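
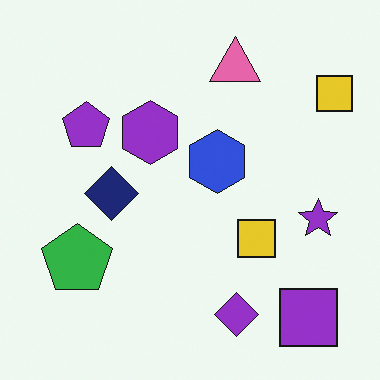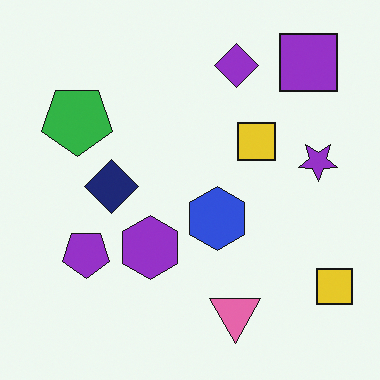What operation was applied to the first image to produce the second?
The image was flipped vertically (top ↔ bottom).

The purple square is in the bottom-right of the first image and the top-right of the second — shapes on opposite sides of the horizontal midline have swapped in a mirror flip.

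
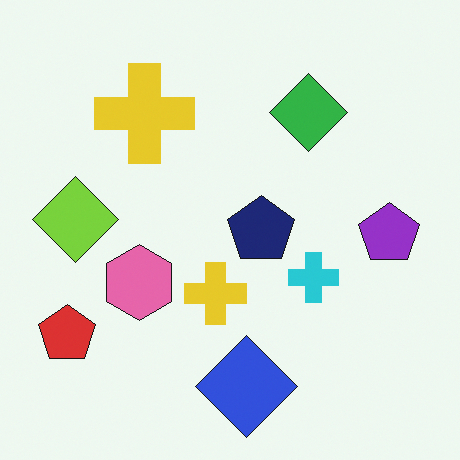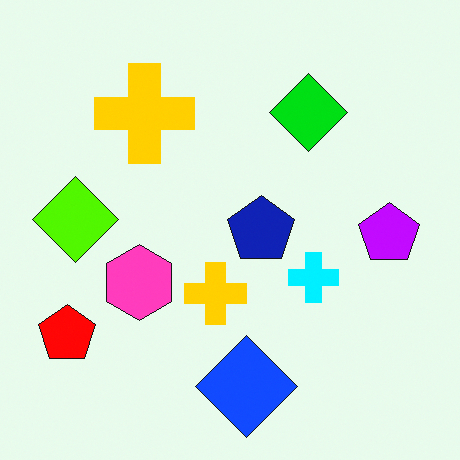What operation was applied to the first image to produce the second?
The image was heavily oversaturated.

All colors are more vivid — a global saturation change.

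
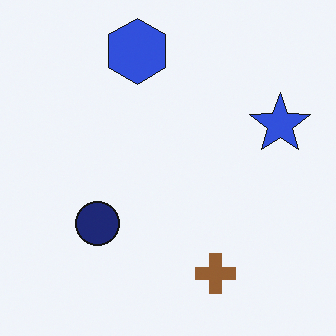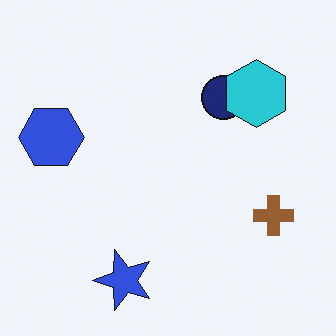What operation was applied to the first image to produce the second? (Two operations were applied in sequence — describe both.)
Transposed (reflected across the top-left ↔ bottom-right diagonal), then overlaid with an additional cyan hexagon.

Shapes have swapped their row and column positions — what was in the top-right is now in the bottom-left — a diagonal reflection. A cyan hexagon appears in the second image that is absent from the first.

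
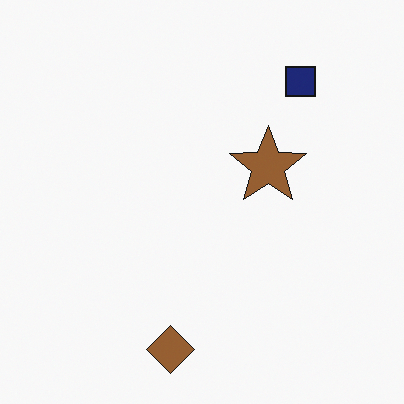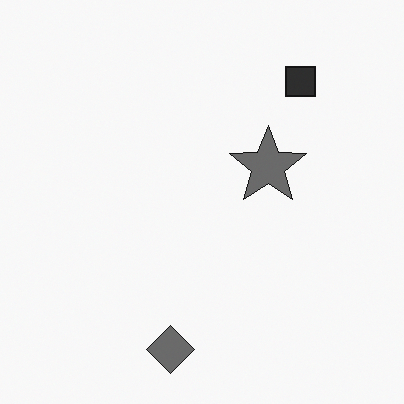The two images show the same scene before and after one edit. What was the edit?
The second image is the first converted to grayscale.

All color is removed — every shape is now a shade of grey.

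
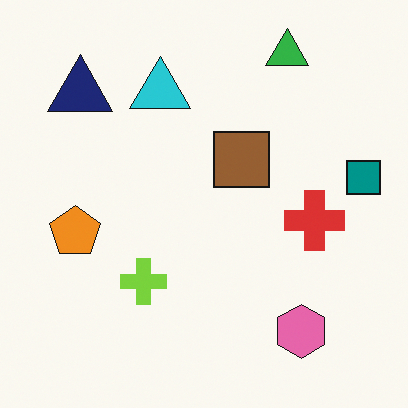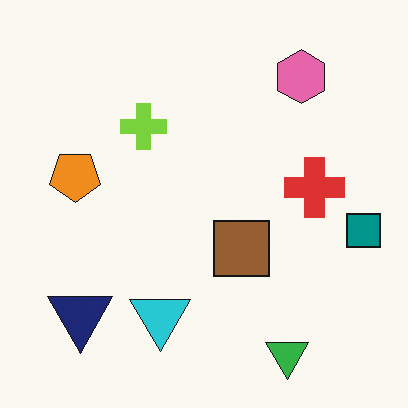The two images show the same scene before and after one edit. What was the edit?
The transformation is: flipped vertically (top ↔ bottom).

The green triangle is in the top-right of the first image and the bottom-right of the second — shapes on opposite sides of the horizontal midline have swapped in a mirror flip.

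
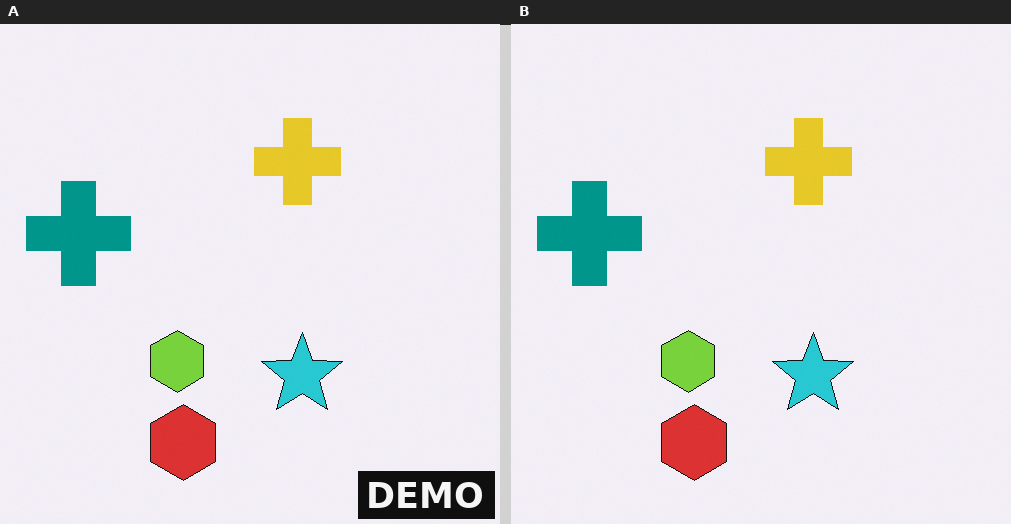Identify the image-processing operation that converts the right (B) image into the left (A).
The left (A) image is the right (B) watermarked with the text "DEMO" in the lower-right corner.

A dark label reading "DEMO" appears in the lower-right corner.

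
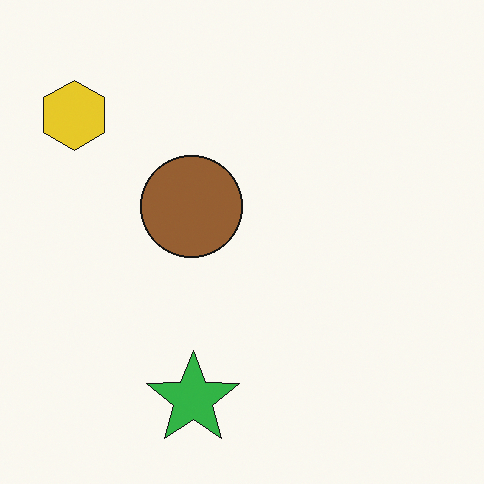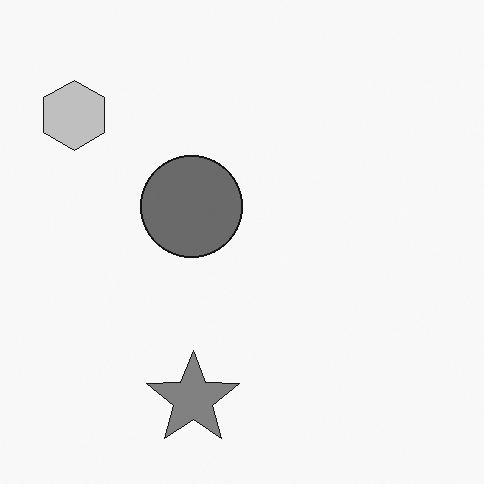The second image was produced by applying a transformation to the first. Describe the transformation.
This is the original image converted to grayscale.

All color is removed — every shape is now a shade of grey.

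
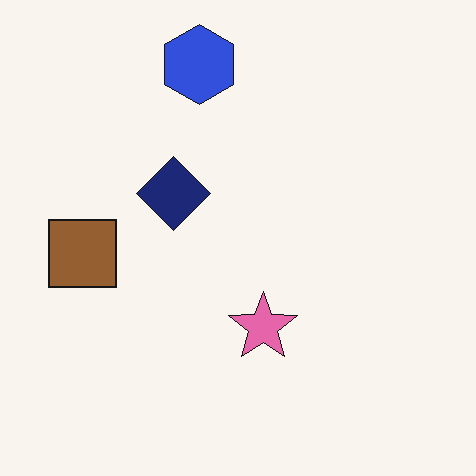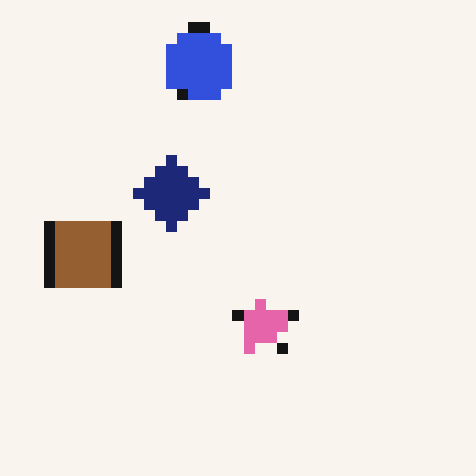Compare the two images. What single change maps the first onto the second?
The second image is the first coarsely pixelated.

Shapes are reduced to large square blocks; fine edges and outlines are lost — a downscale-then-upscale (mosaic) effect.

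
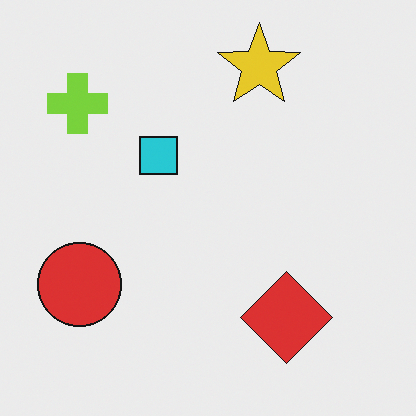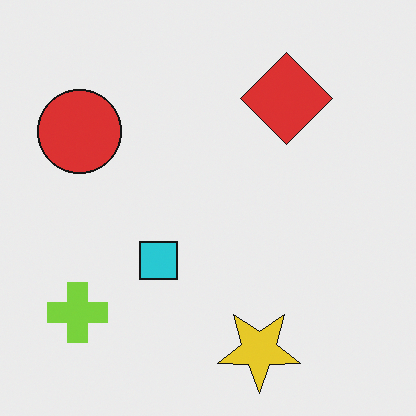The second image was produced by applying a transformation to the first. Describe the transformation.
The transformation is: flipped vertically (top ↔ bottom).

The yellow star is in the top of the first image and the bottom of the second — shapes on opposite sides of the horizontal midline have swapped in a mirror flip.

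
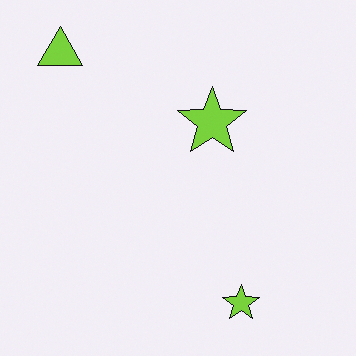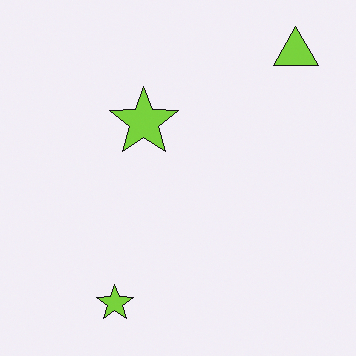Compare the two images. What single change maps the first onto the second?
It was flipped horizontally (left ↔ right).

The lime triangle is in the top-left of the first image and the top-right of the second — shapes on opposite sides of the vertical midline have swapped in a mirror flip.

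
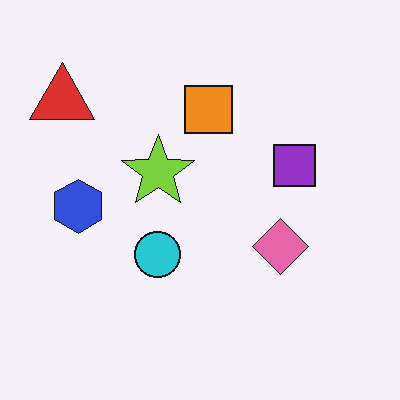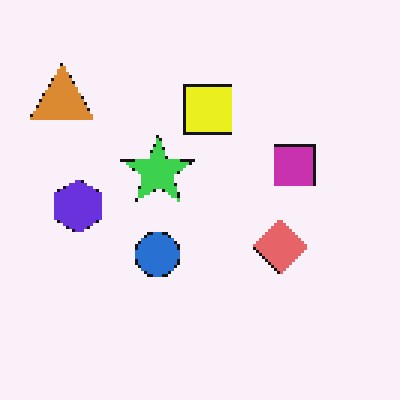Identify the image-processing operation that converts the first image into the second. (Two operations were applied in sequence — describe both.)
It was hue-shifted by a small amount, then lightly pixelated (a mild mosaic effect).

Every shape's color has rotated by the same amount around the hue wheel — a uniform hue shift. Shapes are reduced to large square blocks; fine edges and outlines are lost — a downscale-then-upscale (mosaic) effect.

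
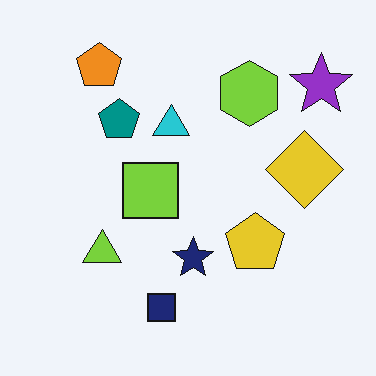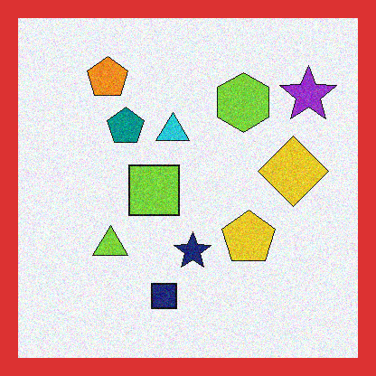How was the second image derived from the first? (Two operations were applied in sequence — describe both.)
The second image is the first degraded with visible gaussian noise, then framed with a red border.

Random speckle covers the whole image, including the flat background. A solid red frame runs around the edge of the second image, with the content slightly shrunk inside it.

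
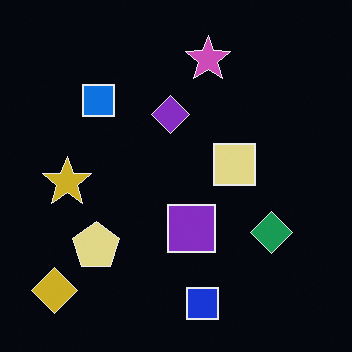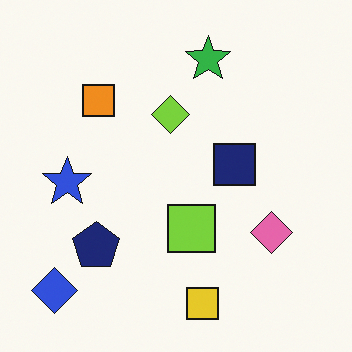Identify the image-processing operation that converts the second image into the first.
The first image is the second color-inverted (negative).

The light background has become dark and every shape's color is its complement — a photographic negative.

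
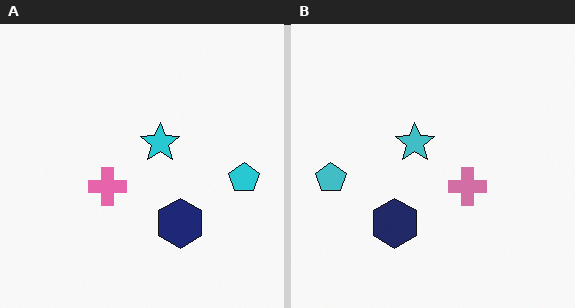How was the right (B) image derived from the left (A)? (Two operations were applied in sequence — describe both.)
This is the original image flipped horizontally (left ↔ right), then slightly desaturated.

The cyan pentagon is in the right of the left (A) image and the left of the right (B) — shapes on opposite sides of the vertical midline have swapped in a mirror flip. All colors are more muted and greyish — a global saturation change.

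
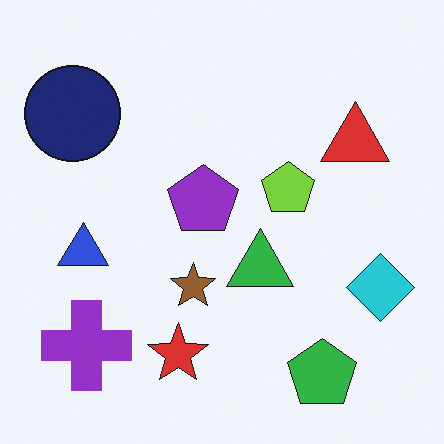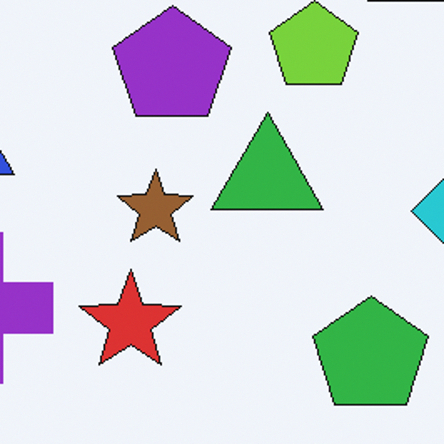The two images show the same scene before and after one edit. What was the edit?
The second image is the first cropped tightly and scaled back up.

The visible shapes are larger and the field of view is narrower; shapes near the original edges may be partly or wholly outside the frame — a crop-and-rescale.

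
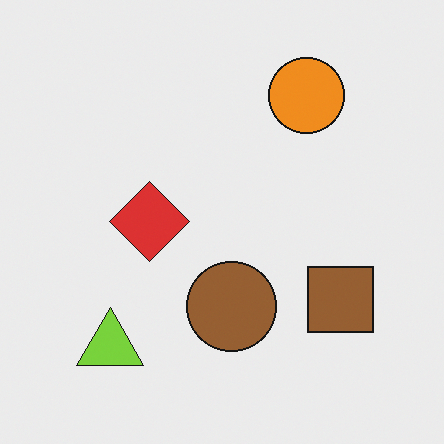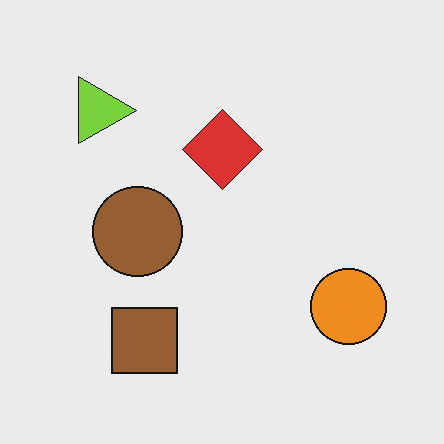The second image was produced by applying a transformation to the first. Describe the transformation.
The second image is the first rotated 90° clockwise.

The lime triangle sits in the bottom-left of the first image and the top-left of the second — consistent with a whole-image 90° clockwise rotation.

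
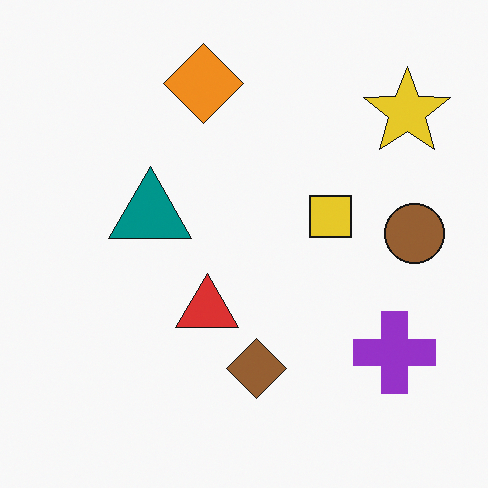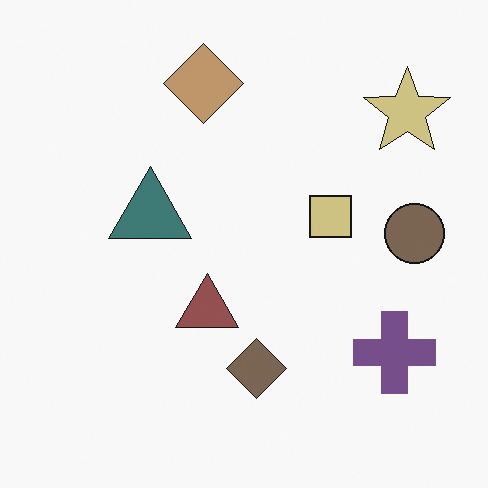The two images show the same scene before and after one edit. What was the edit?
The second image is the first heavily desaturated.

All colors are more muted and greyish — a global saturation change.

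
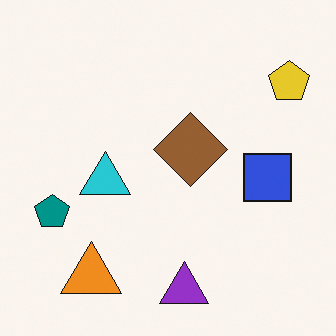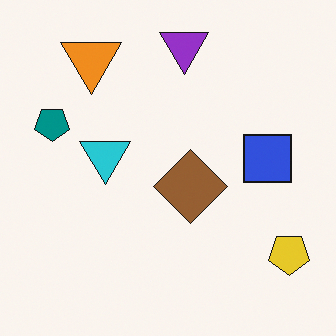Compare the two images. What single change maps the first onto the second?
The image was flipped vertically (top ↔ bottom).

The purple triangle is in the bottom of the first image and the top of the second — shapes on opposite sides of the horizontal midline have swapped in a mirror flip.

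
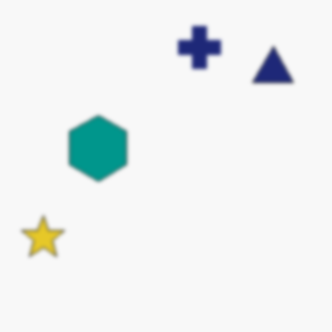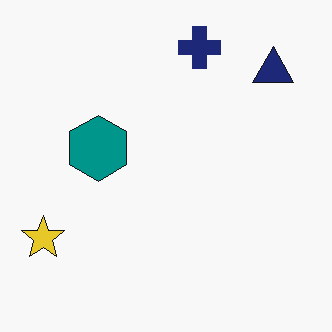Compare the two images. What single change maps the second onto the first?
This is the original image lightly blurred.

Shape edges and outlines are uniformly softened across the whole image.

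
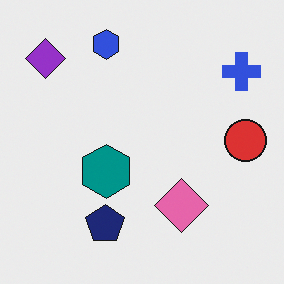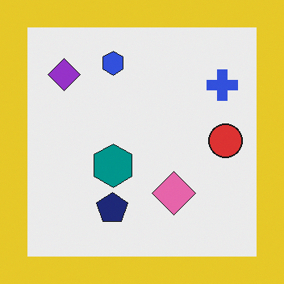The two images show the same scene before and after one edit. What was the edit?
The second image is the first framed with a yellow border.

A solid yellow frame runs around the edge of the second image, with the content slightly shrunk inside it.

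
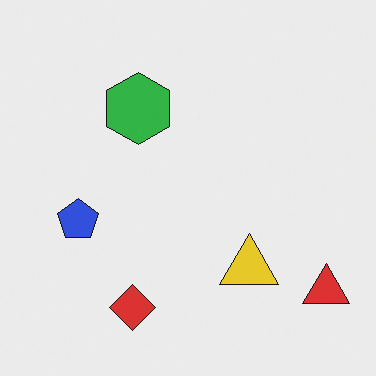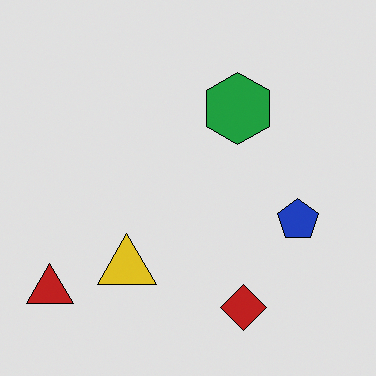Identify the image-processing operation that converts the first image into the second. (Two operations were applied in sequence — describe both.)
The image was posterized to a reduced palette, then flipped horizontally (left ↔ right).

Each flat color has snapped to a coarser quantized level — most visibly, the near-white background has dropped to a flat grey. The red triangle is in the bottom-right of the first image and the bottom-left of the second — shapes on opposite sides of the vertical midline have swapped in a mirror flip.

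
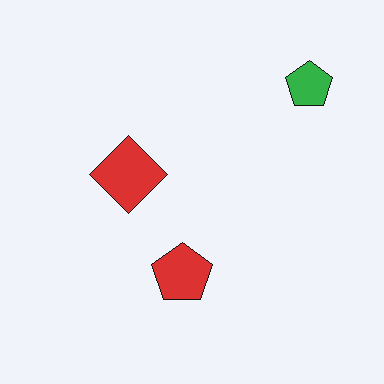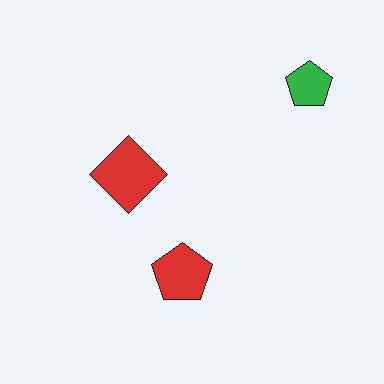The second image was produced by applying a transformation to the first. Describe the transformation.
JPEG-compressed with visible artifacts.

Blocky 8×8 compression artifacts appear around shape edges and the flat background shows ringing — characteristic JPEG degradation.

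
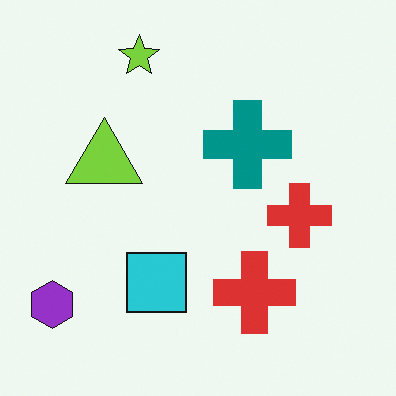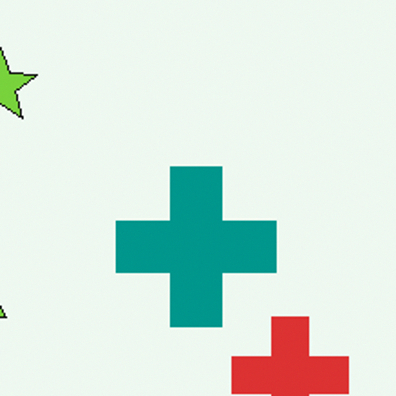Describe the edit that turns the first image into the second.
The second image is the first cropped tightly and scaled back up.

The visible shapes are larger and the field of view is narrower; shapes near the original edges may be partly or wholly outside the frame — a crop-and-rescale.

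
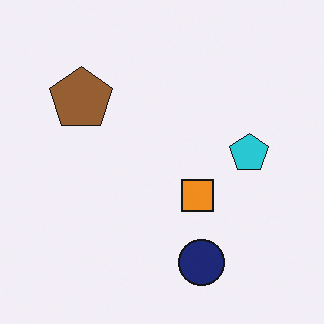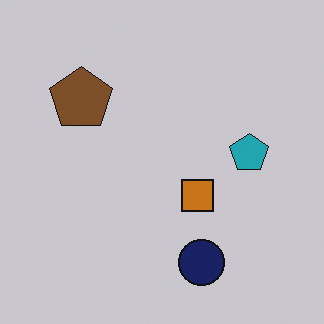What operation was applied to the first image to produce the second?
It was darkened a little.

Every pixel — background and shapes alike — is uniformly darkened.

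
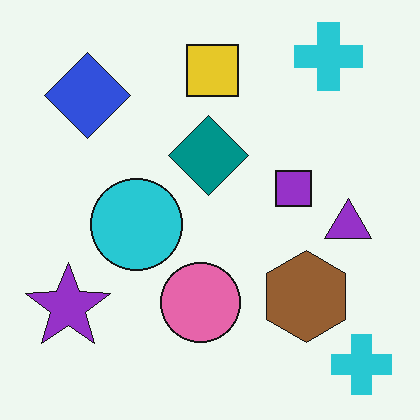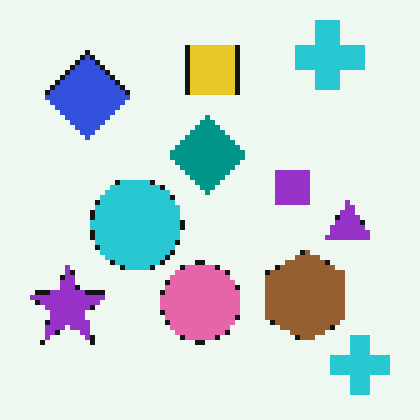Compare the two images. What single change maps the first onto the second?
The second image is the first mildly pixelated.

Shapes are reduced to large square blocks; fine edges and outlines are lost — a downscale-then-upscale (mosaic) effect.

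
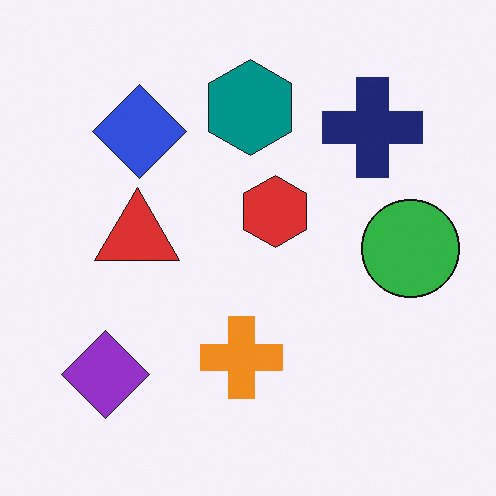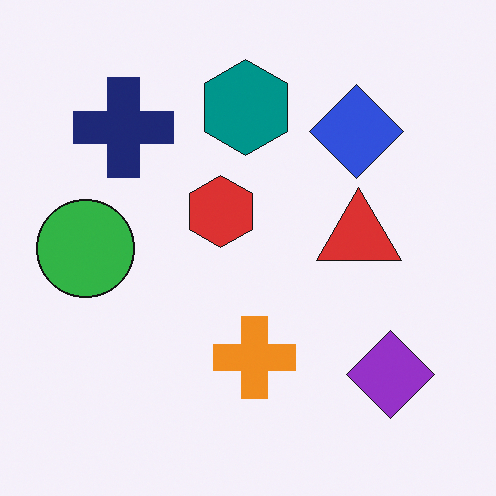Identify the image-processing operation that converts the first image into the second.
The transformation is: flipped horizontally (left ↔ right).

The green circle is in the right of the first image and the left of the second — shapes on opposite sides of the vertical midline have swapped in a mirror flip.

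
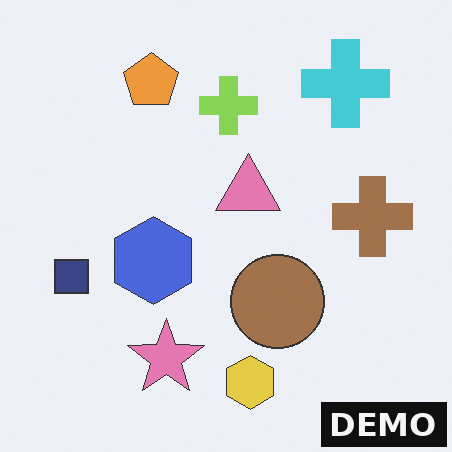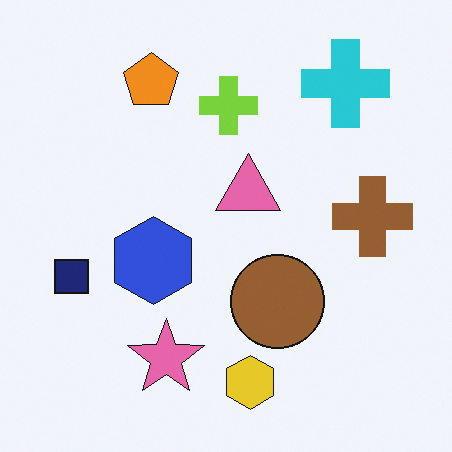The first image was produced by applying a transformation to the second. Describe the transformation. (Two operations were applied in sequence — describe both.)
It was given slightly reduced contrast, then watermarked with the text "DEMO" in the lower-right corner.

Tones are pushed toward mid-grey across the whole image — a global contrast change. A dark label reading "DEMO" appears in the lower-right corner.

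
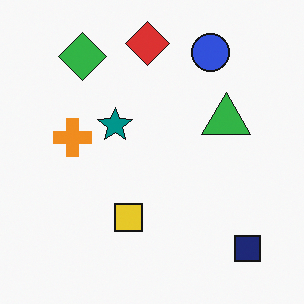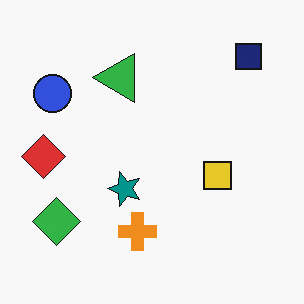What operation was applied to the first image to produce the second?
The second image is the first rotated 90° counter-clockwise.

The navy square sits in the bottom-right of the first image and the top-right of the second — consistent with a whole-image 90° counter-clockwise rotation.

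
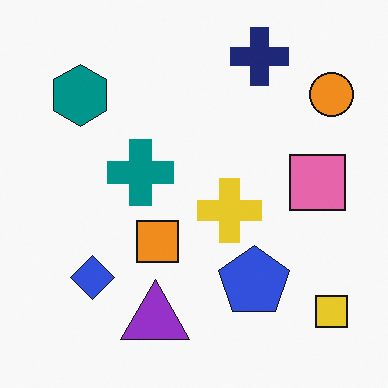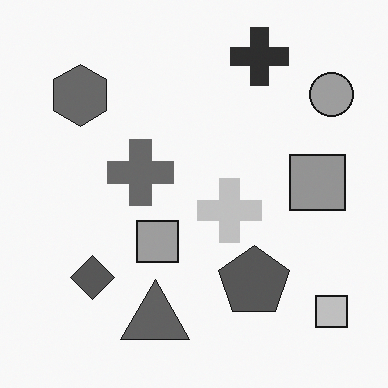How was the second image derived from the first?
The image was converted to grayscale.

All color is removed — every shape is now a shade of grey.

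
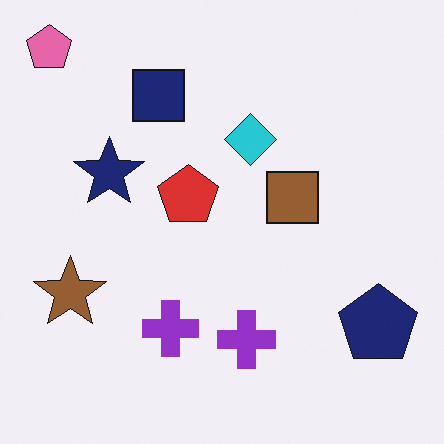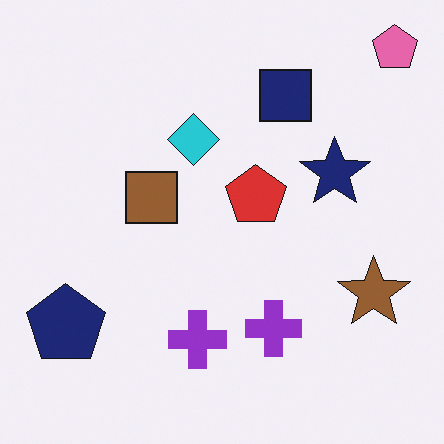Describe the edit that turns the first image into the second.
The second image is the first flipped horizontally (left ↔ right).

The pink pentagon is in the top-left of the first image and the top-right of the second — shapes on opposite sides of the vertical midline have swapped in a mirror flip.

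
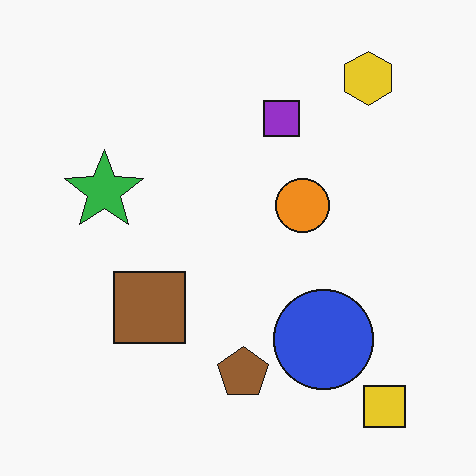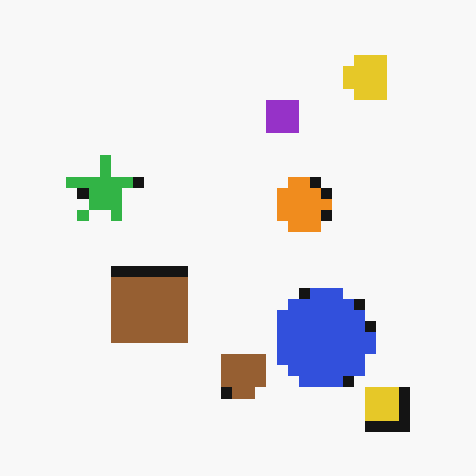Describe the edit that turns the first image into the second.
Heavily pixelated into large blocks.

Shapes are reduced to large square blocks; fine edges and outlines are lost — a downscale-then-upscale (mosaic) effect.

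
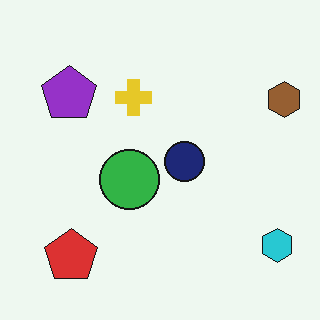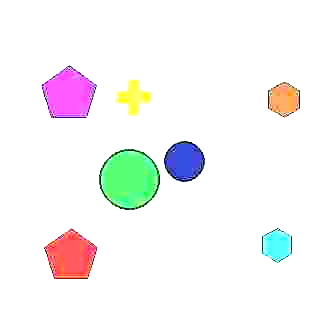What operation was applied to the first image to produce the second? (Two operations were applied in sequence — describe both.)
This is the original image degraded with heavy JPEG compression, then noticeably brightened.

Blocky 8×8 compression artifacts appear around shape edges and the flat background shows ringing — characteristic JPEG degradation. Every pixel — background and shapes alike — is uniformly brightened.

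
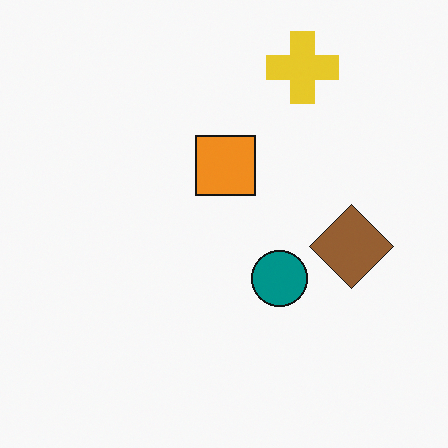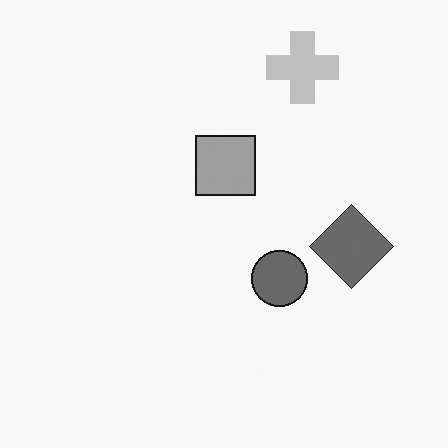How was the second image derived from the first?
The transformation is: converted to grayscale.

All color is removed — every shape is now a shade of grey.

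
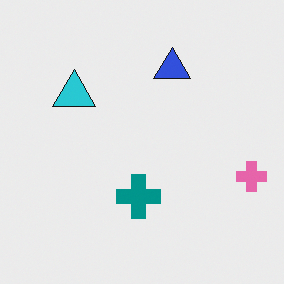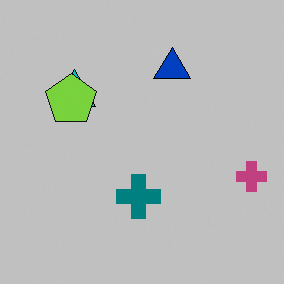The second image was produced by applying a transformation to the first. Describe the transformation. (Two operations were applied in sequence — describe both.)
It was aggressively posterized, then overlaid with an additional lime pentagon.

Each flat color has snapped to a coarser quantized level — most visibly, the near-white background has dropped to a flat grey. A lime pentagon appears in the second image that is absent from the first.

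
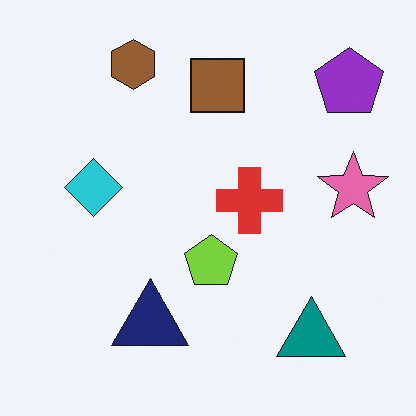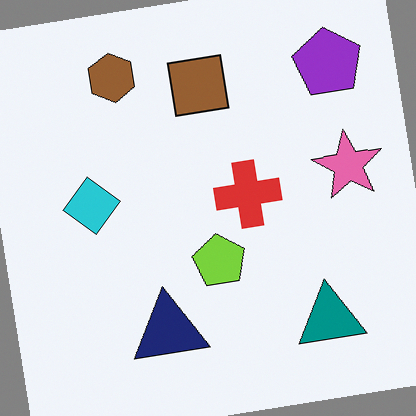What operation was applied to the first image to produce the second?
The transformation is: rotated counter-clockwise by a slight angle.

Every shape is tilted by the same angle and the image corners show triangular fill wedges — a whole-image rotation by a non-right angle.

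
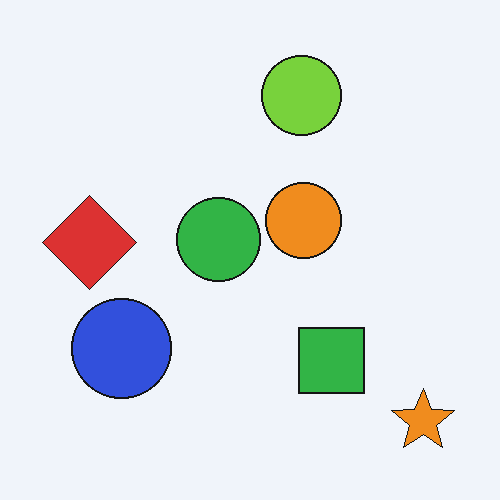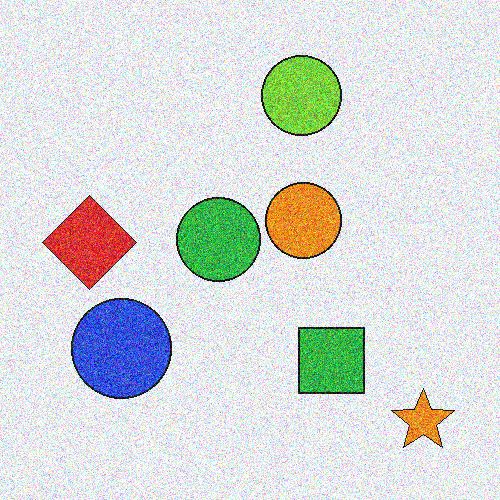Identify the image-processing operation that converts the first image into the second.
Degraded with heavy additive noise.

Random speckle covers the whole image, including the flat background.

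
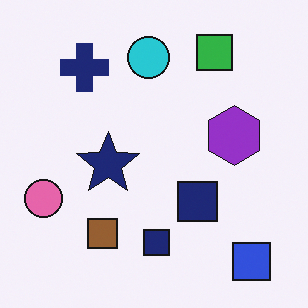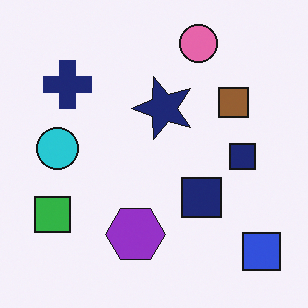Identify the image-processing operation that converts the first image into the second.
The image was transposed (reflected across the top-left ↔ bottom-right diagonal).

Shapes have swapped their row and column positions — what was in the top-right is now in the bottom-left — a diagonal reflection.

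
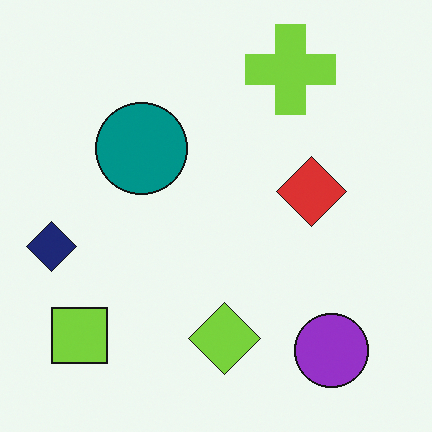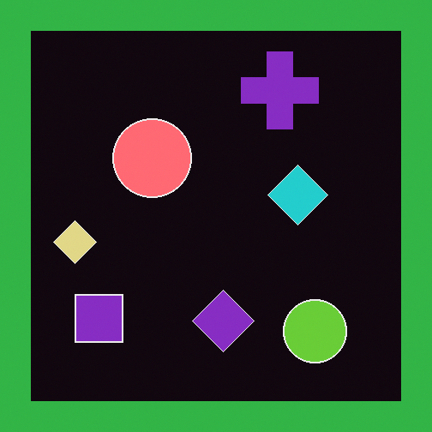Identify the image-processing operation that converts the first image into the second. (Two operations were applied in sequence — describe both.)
This is the original image color-inverted (negative), then framed with a green border.

The light background has become dark and every shape's color is its complement — a photographic negative. A solid green frame runs around the edge of the second image, with the content slightly shrunk inside it.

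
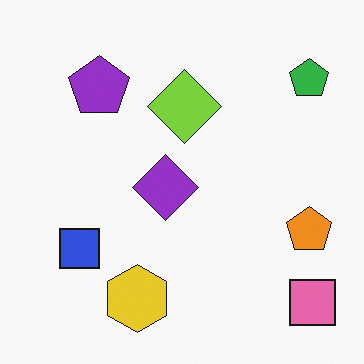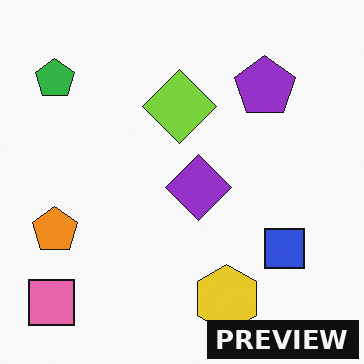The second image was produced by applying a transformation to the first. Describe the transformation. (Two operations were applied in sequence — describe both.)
The second image is the first flipped horizontally (left ↔ right), then watermarked with the text "PREVIEW" in the lower-right corner.

The pink square is in the bottom-right of the first image and the bottom-left of the second — shapes on opposite sides of the vertical midline have swapped in a mirror flip. A dark label reading "PREVIEW" appears in the lower-right corner.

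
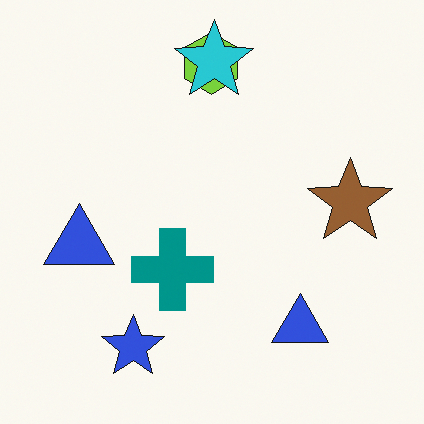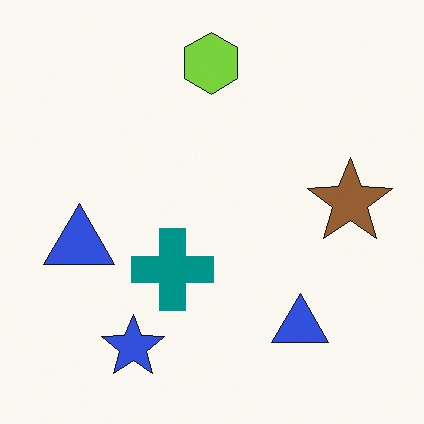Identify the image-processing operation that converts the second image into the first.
Overlaid with an additional cyan star.

A cyan star appears in the first image that is absent from the second.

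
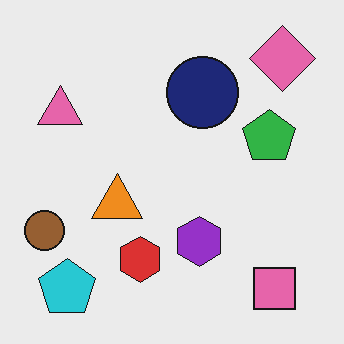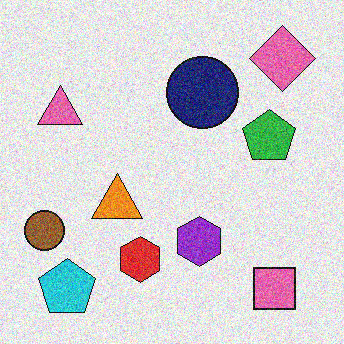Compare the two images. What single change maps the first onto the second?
Degraded with moderate additive noise.

Random speckle covers the whole image, including the flat background.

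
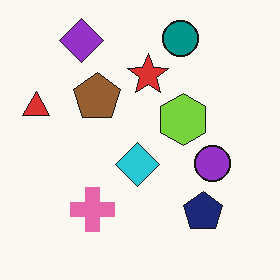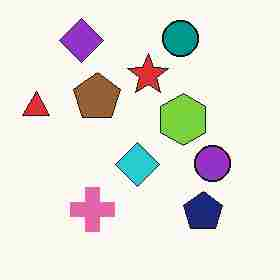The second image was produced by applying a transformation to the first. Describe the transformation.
It was heavily JPEG-compressed with obvious blocking artifacts.

Blocky 8×8 compression artifacts appear around shape edges and the flat background shows ringing — characteristic JPEG degradation.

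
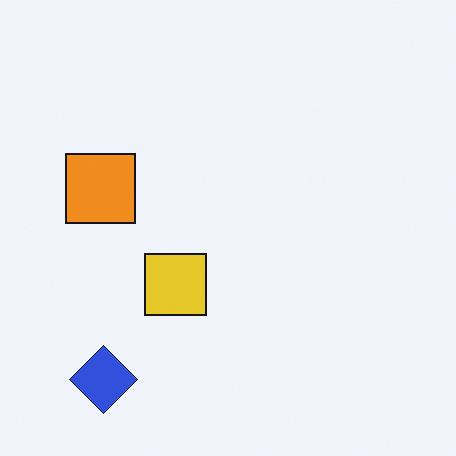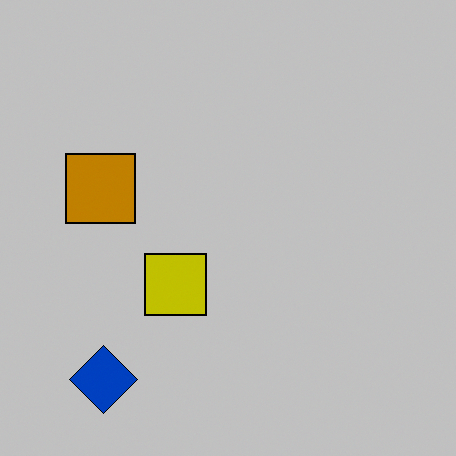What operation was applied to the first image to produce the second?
The transformation is: aggressively posterized.

Each flat color has snapped to a coarser quantized level — most visibly, the near-white background has dropped to a flat grey.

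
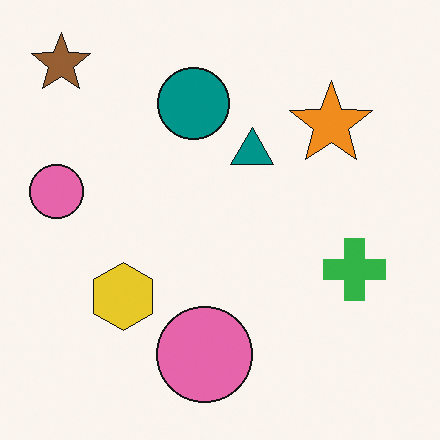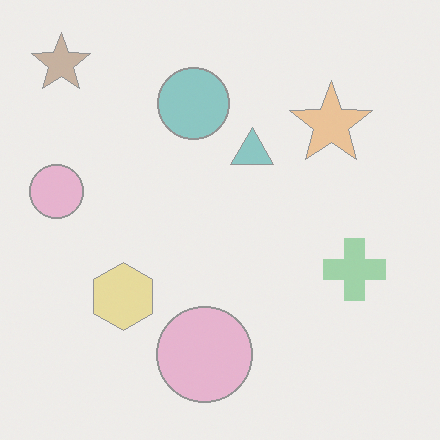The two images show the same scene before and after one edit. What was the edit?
This is the original image washed out (contrast reduced).

Tones are pushed toward mid-grey across the whole image — a global contrast change.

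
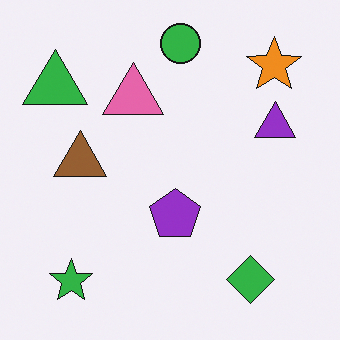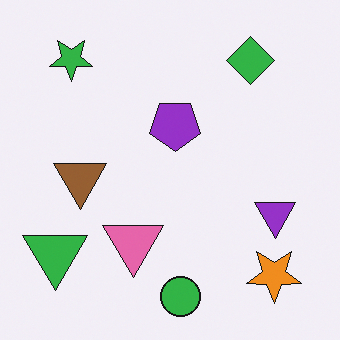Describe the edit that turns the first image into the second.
It was flipped vertically (top ↔ bottom).

The green circle is in the top of the first image and the bottom of the second — shapes on opposite sides of the horizontal midline have swapped in a mirror flip.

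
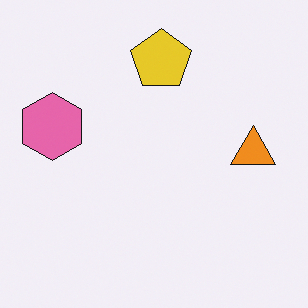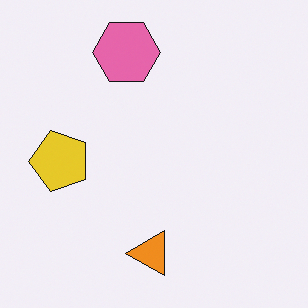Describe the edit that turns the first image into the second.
The second image is the first transposed (reflected across the top-left ↔ bottom-right diagonal).

Shapes have swapped their row and column positions — what was in the top-right is now in the bottom-left — a diagonal reflection.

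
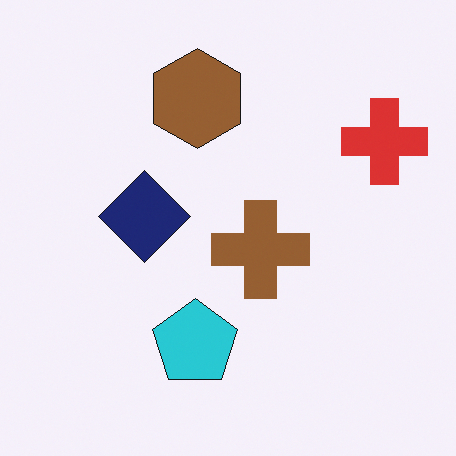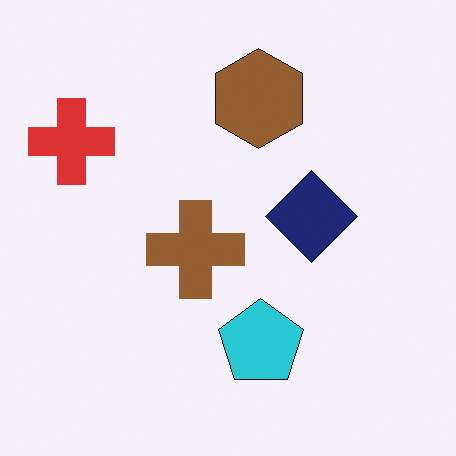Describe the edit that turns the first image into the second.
It was flipped horizontally (left ↔ right).

The red cross is in the top-right of the first image and the top-left of the second — shapes on opposite sides of the vertical midline have swapped in a mirror flip.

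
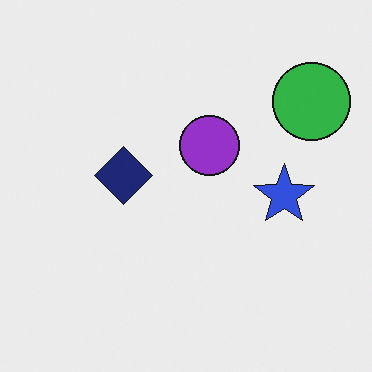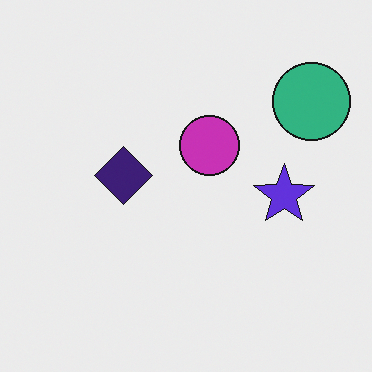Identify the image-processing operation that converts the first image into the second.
The second image is the first hue-shifted by a small amount.

Every shape's color has rotated by the same amount around the hue wheel — a uniform hue shift.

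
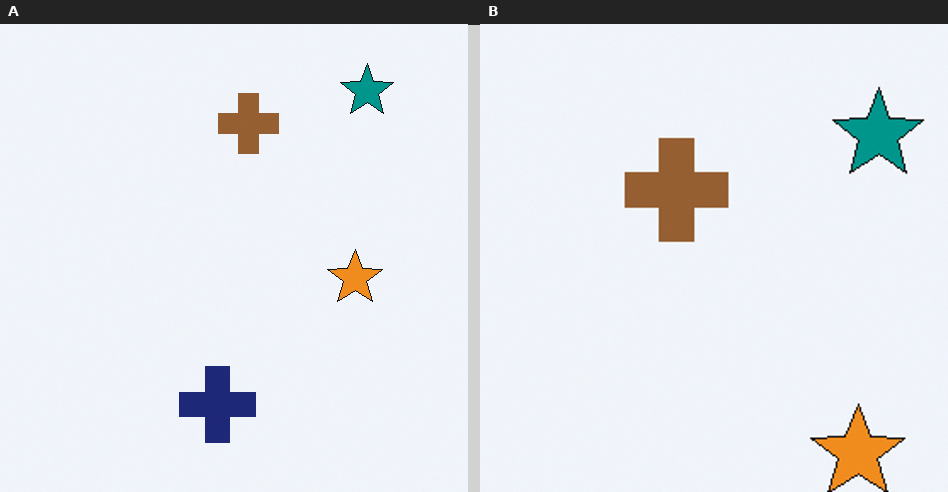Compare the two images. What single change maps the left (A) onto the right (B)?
Cropped to a noticeably smaller region and rescaled.

The visible shapes are larger and the field of view is narrower; shapes near the original edges may be partly or wholly outside the frame — a crop-and-rescale.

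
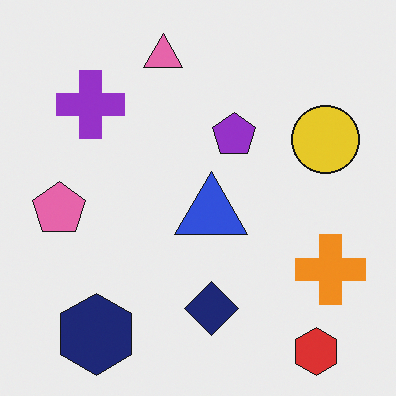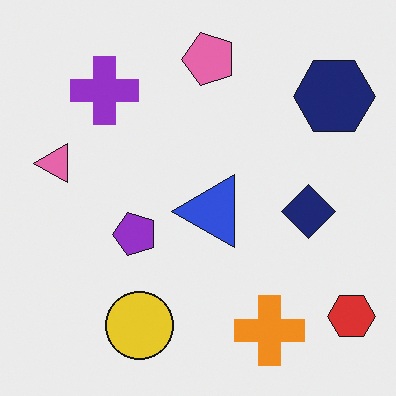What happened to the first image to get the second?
The image was transposed (reflected across the top-left ↔ bottom-right diagonal).

Shapes have swapped their row and column positions — what was in the top-right is now in the bottom-left — a diagonal reflection.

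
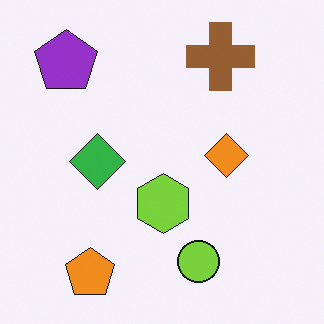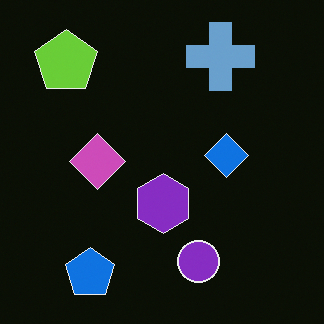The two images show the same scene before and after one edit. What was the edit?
Color-inverted (negative).

The light background has become dark and every shape's color is its complement — a photographic negative.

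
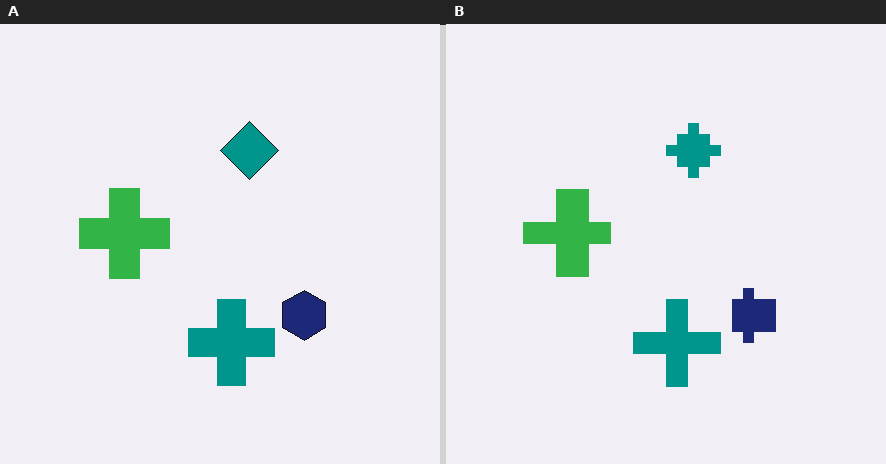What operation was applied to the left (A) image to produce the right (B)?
The image was coarsely pixelated.

Shapes are reduced to large square blocks; fine edges and outlines are lost — a downscale-then-upscale (mosaic) effect.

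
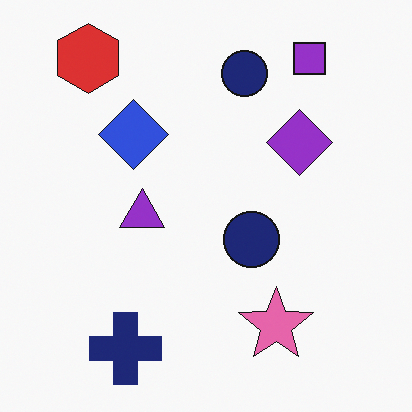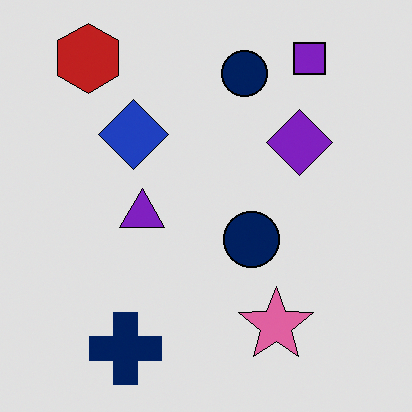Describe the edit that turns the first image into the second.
This is the original image posterized to a reduced palette.

Each flat color has snapped to a coarser quantized level — most visibly, the near-white background has dropped to a flat grey.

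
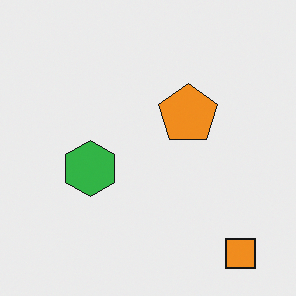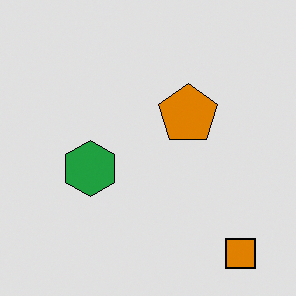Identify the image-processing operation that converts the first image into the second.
Moderately posterized.

Each flat color has snapped to a coarser quantized level — most visibly, the near-white background has dropped to a flat grey.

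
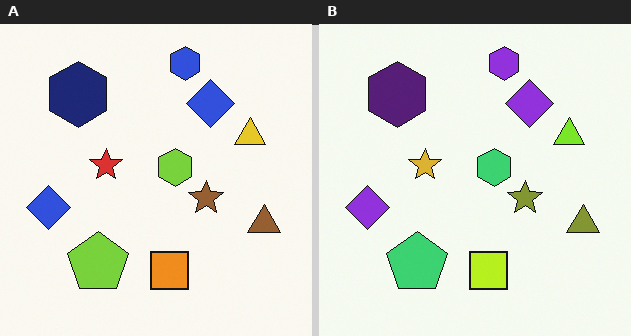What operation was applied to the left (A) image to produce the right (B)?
Hue-shifted by a small amount.

Every shape's color has rotated by the same amount around the hue wheel — a uniform hue shift.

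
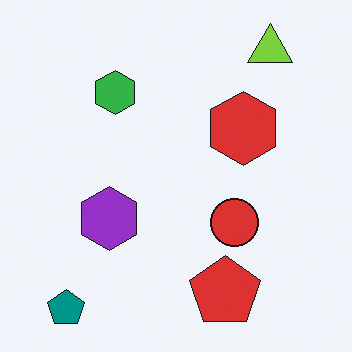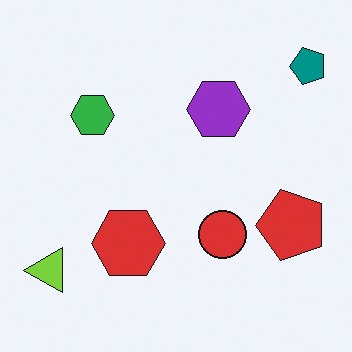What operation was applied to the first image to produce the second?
The image was transposed (reflected across the top-left ↔ bottom-right diagonal).

Shapes have swapped their row and column positions — what was in the top-right is now in the bottom-left — a diagonal reflection.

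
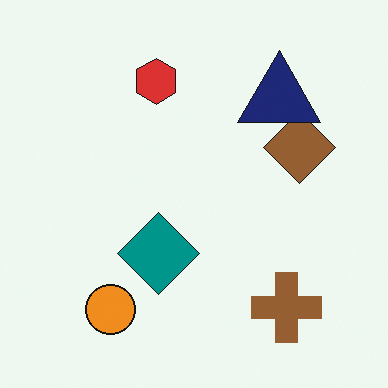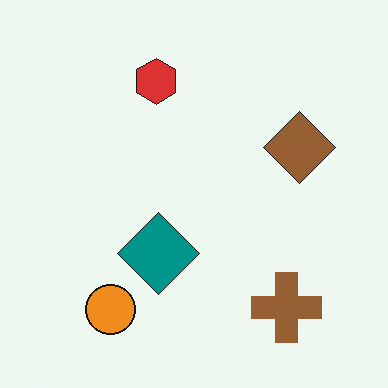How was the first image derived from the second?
It was overlaid with an additional navy triangle.

A navy triangle appears in the first image that is absent from the second.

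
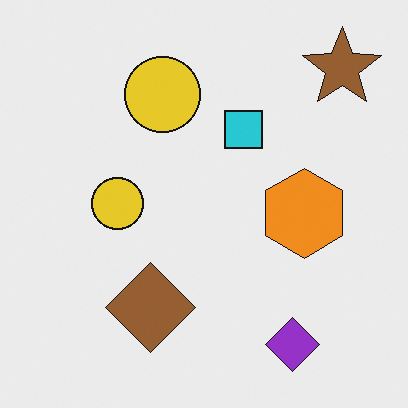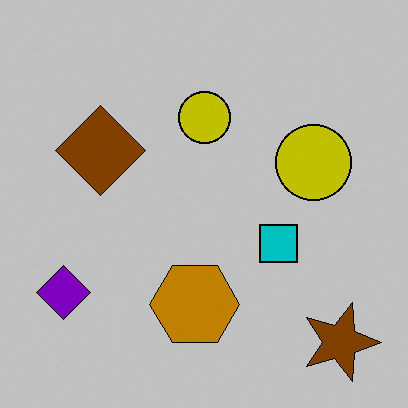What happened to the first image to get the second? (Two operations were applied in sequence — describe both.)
The second image is the first rotated 90° clockwise, then heavily posterized to just a handful of flat colors.

The brown star sits in the top-right of the first image and the bottom-right of the second — consistent with a whole-image 90° clockwise rotation. Each flat color has snapped to a coarser quantized level — most visibly, the near-white background has dropped to a flat grey.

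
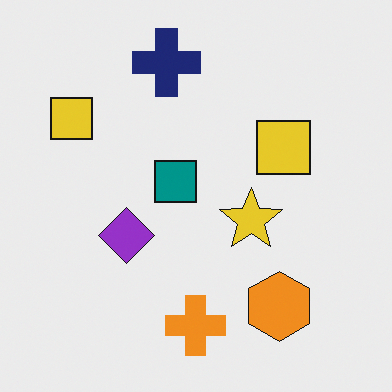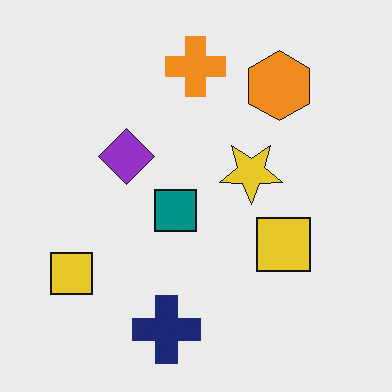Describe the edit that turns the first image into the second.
It was flipped vertically (top ↔ bottom).

The navy cross is in the top of the first image and the bottom of the second — shapes on opposite sides of the horizontal midline have swapped in a mirror flip.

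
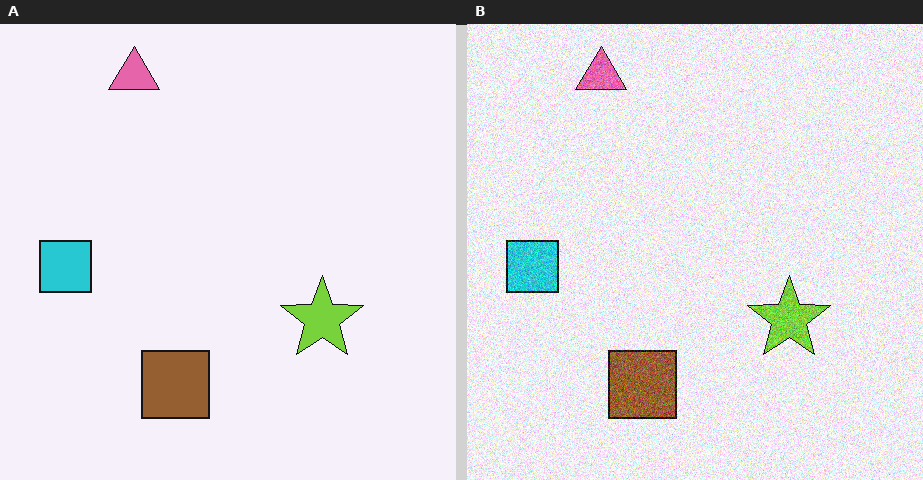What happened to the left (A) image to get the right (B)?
The transformation is: degraded with visible gaussian noise.

Random speckle covers the whole image, including the flat background.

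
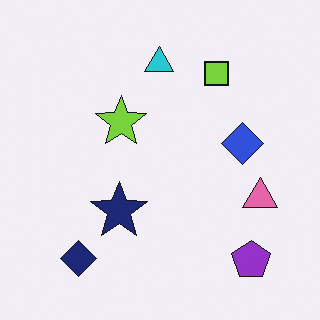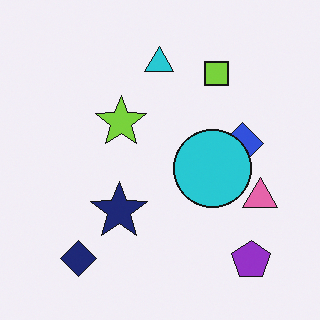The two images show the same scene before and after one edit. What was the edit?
The image was overlaid with an additional cyan circle.

A cyan circle appears in the second image that is absent from the first.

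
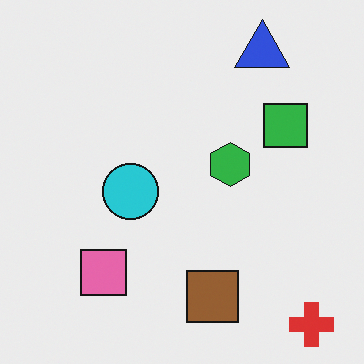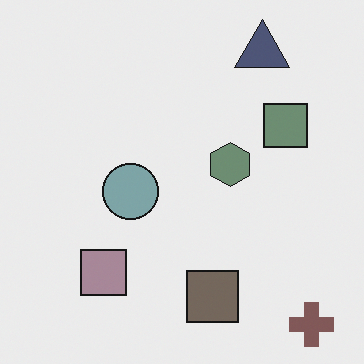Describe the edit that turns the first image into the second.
Heavily desaturated.

All colors are more muted and greyish — a global saturation change.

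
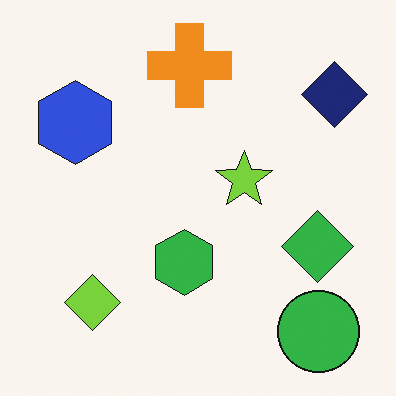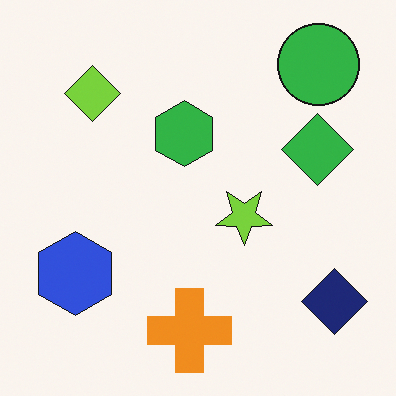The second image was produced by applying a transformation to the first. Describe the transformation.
It was flipped vertically (top ↔ bottom).

The green circle is in the bottom-right of the first image and the top-right of the second — shapes on opposite sides of the horizontal midline have swapped in a mirror flip.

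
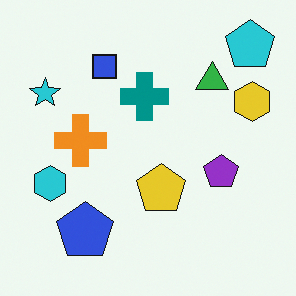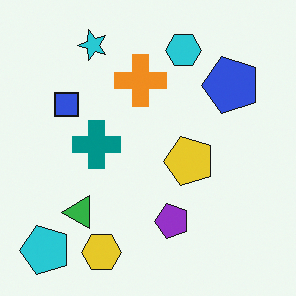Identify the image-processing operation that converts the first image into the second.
It was transposed (reflected across the top-left ↔ bottom-right diagonal).

Shapes have swapped their row and column positions — what was in the top-right is now in the bottom-left — a diagonal reflection.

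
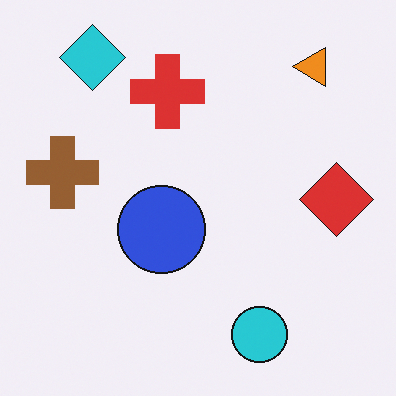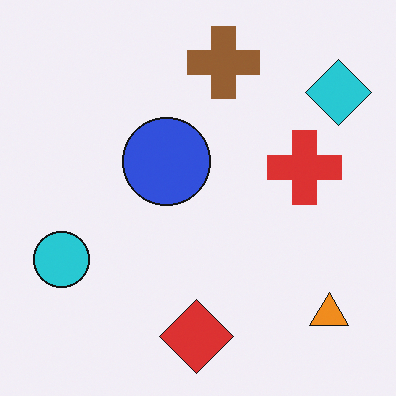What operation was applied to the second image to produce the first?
It was rotated 90° counter-clockwise.

The cyan diamond sits in the top-right of the second image and the top-left of the first — consistent with a whole-image 90° counter-clockwise rotation.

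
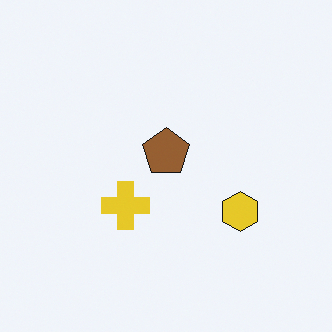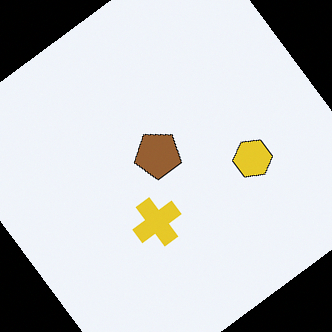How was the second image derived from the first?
The transformation is: rotated counter-clockwise by a large amount — several tens of degrees.

Every shape is tilted by the same angle and the image corners show triangular fill wedges — a whole-image rotation by a non-right angle.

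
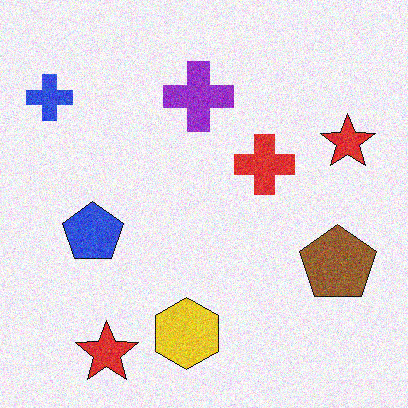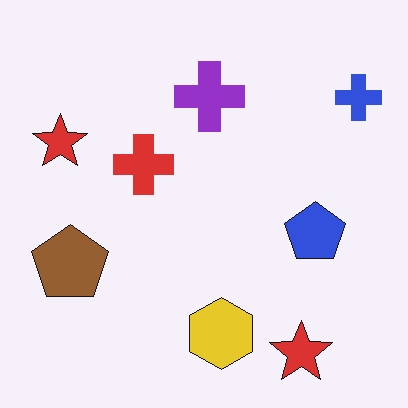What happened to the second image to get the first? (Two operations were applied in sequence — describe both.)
Flipped horizontally (left ↔ right), then degraded with visible gaussian noise.

The blue cross is in the top-right of the second image and the top-left of the first — shapes on opposite sides of the vertical midline have swapped in a mirror flip. Random speckle covers the whole image, including the flat background.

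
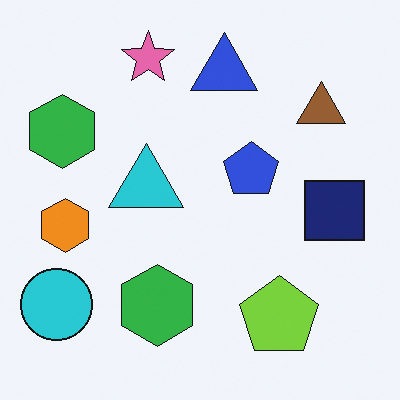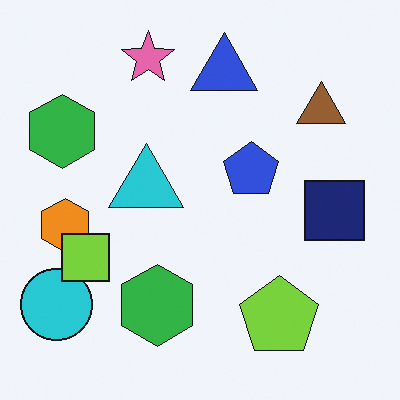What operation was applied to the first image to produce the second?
It was overlaid with an additional lime square.

A lime square appears in the second image that is absent from the first.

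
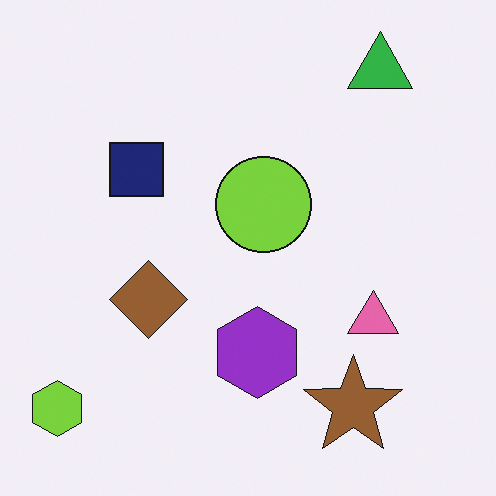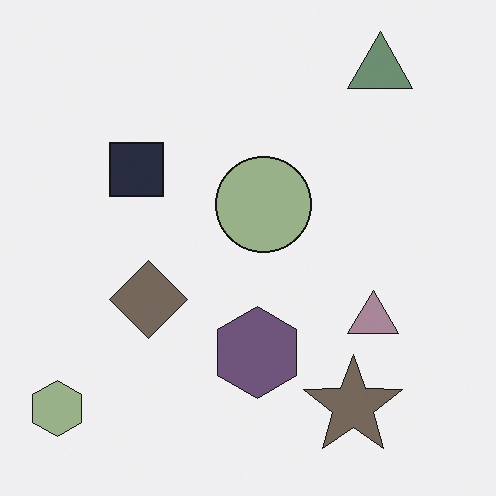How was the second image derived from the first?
This is the original image heavily desaturated.

All colors are more muted and greyish — a global saturation change.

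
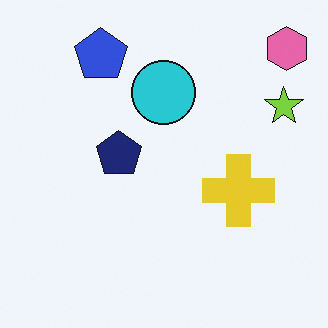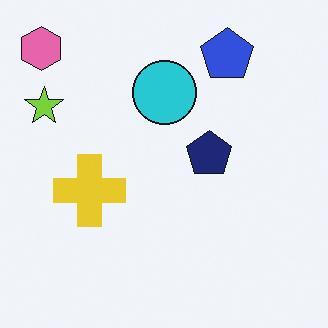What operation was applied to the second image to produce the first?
It was flipped horizontally (left ↔ right).

The pink hexagon is in the top-left of the second image and the top-right of the first — shapes on opposite sides of the vertical midline have swapped in a mirror flip.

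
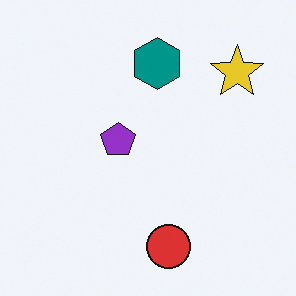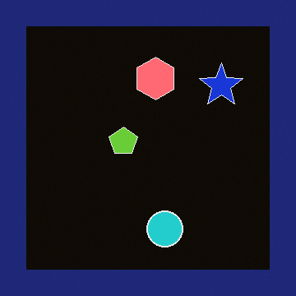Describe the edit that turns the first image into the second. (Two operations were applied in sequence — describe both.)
The second image is the first color-inverted (negative), then framed with a navy border.

The light background has become dark and every shape's color is its complement — a photographic negative. A solid navy frame runs around the edge of the second image, with the content slightly shrunk inside it.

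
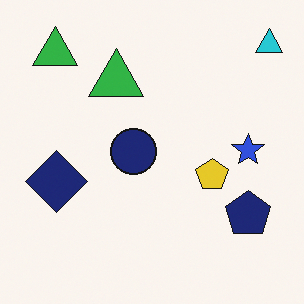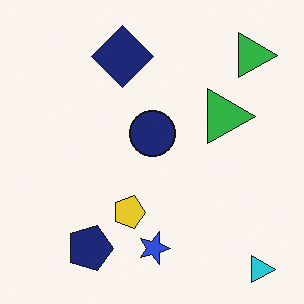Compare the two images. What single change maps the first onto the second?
It was rotated 90° clockwise.

The cyan triangle sits in the top-right of the first image and the bottom-right of the second — consistent with a whole-image 90° clockwise rotation.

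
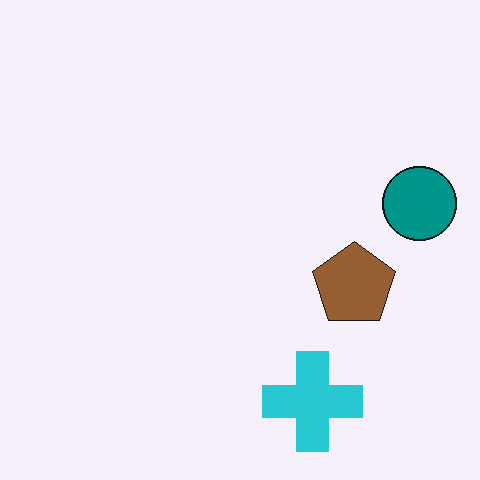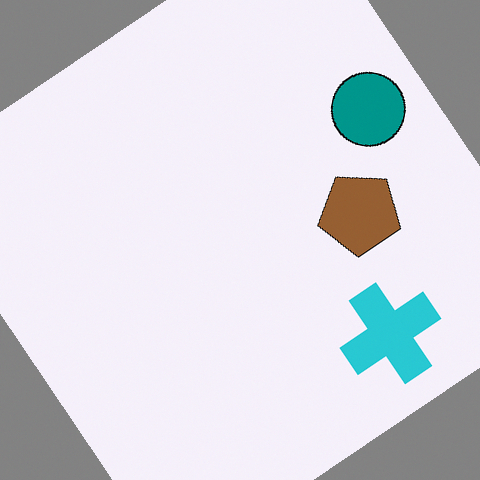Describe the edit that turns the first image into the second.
The transformation is: rotated counter-clockwise by a large amount — several tens of degrees.

Every shape is tilted by the same angle and the image corners show triangular fill wedges — a whole-image rotation by a non-right angle.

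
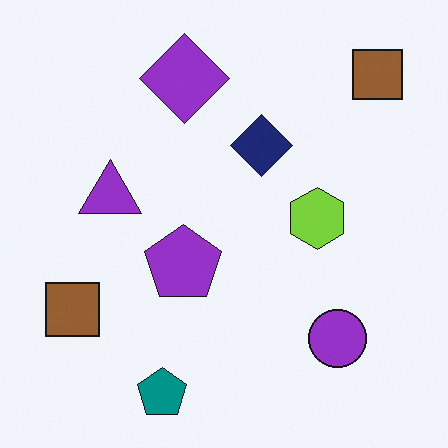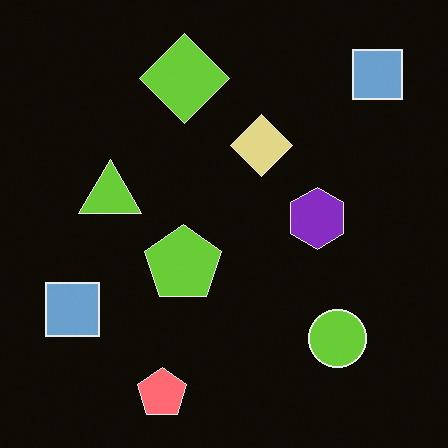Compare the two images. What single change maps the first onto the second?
This is the original image color-inverted (negative).

The light background has become dark and every shape's color is its complement — a photographic negative.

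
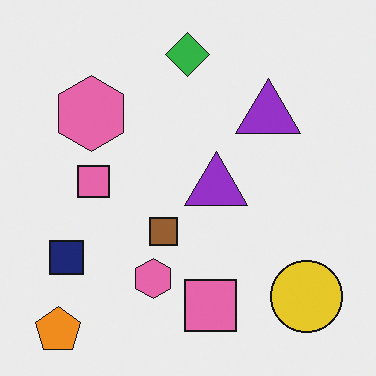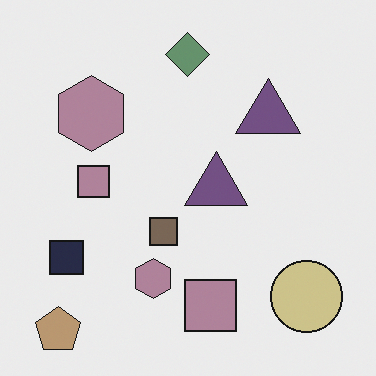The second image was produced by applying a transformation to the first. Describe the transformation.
The transformation is: heavily desaturated.

All colors are more muted and greyish — a global saturation change.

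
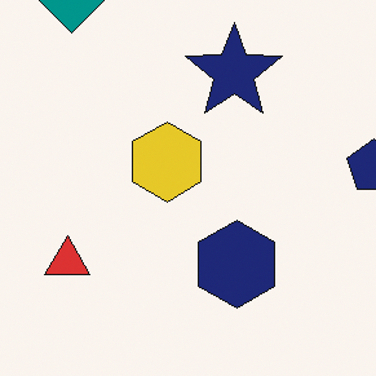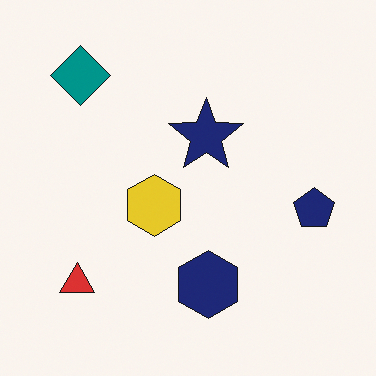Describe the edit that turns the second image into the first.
The first image is the second cropped to a modestly smaller region and rescaled.

The visible shapes are larger and the field of view is narrower; shapes near the original edges may be partly or wholly outside the frame — a crop-and-rescale.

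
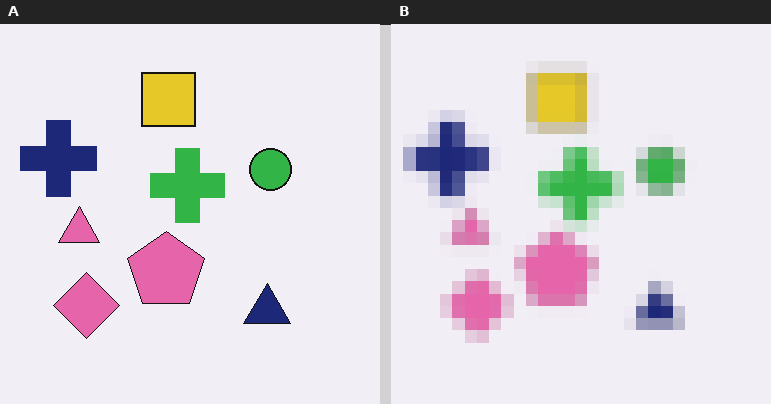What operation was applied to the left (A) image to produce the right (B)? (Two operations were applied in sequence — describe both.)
The right (B) image is the left (A) noticeably gaussian-blurred, then coarsely pixelated.

Shape edges and outlines are uniformly softened across the whole image. Shapes are reduced to large square blocks; fine edges and outlines are lost — a downscale-then-upscale (mosaic) effect.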